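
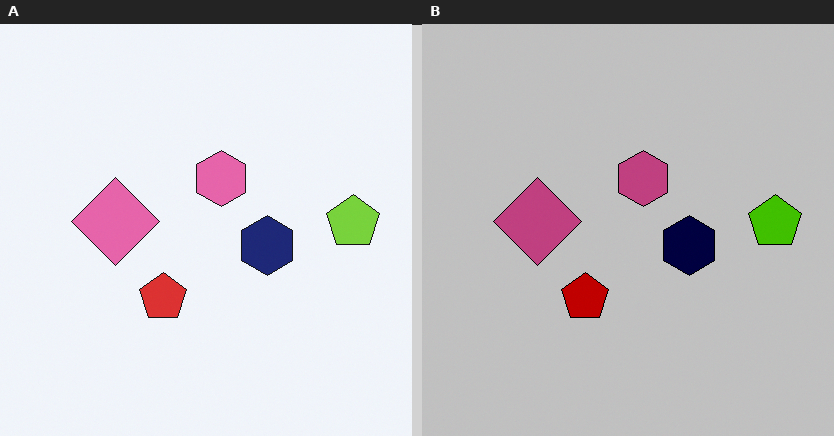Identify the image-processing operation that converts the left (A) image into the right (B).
It was aggressively posterized.

Each flat color has snapped to a coarser quantized level — most visibly, the near-white background has dropped to a flat grey.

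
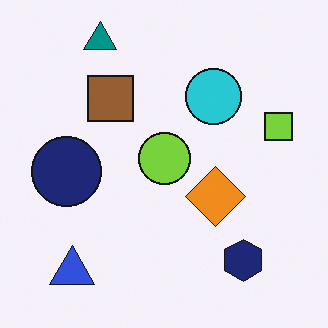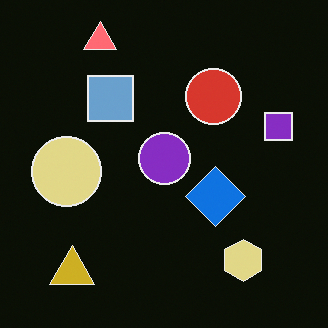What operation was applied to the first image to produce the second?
Color-inverted (negative).

The light background has become dark and every shape's color is its complement — a photographic negative.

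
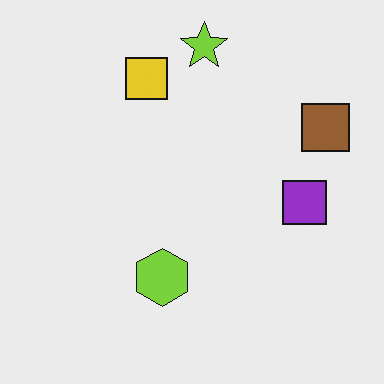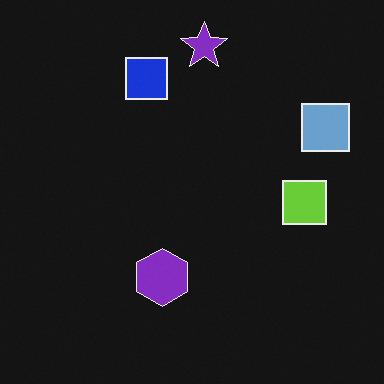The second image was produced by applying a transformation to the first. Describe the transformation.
The image was color-inverted (negative).

The light background has become dark and every shape's color is its complement — a photographic negative.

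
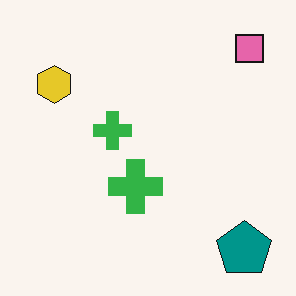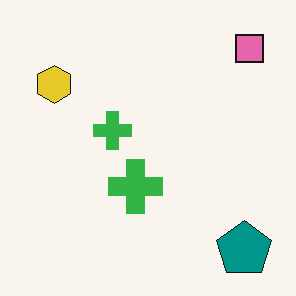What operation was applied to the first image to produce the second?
The image was JPEG-compressed with visible artifacts.

Blocky 8×8 compression artifacts appear around shape edges and the flat background shows ringing — characteristic JPEG degradation.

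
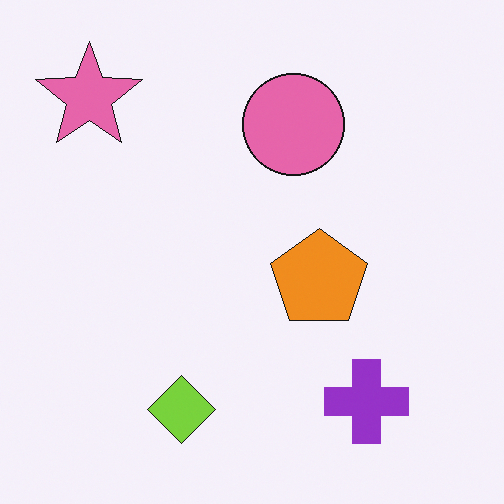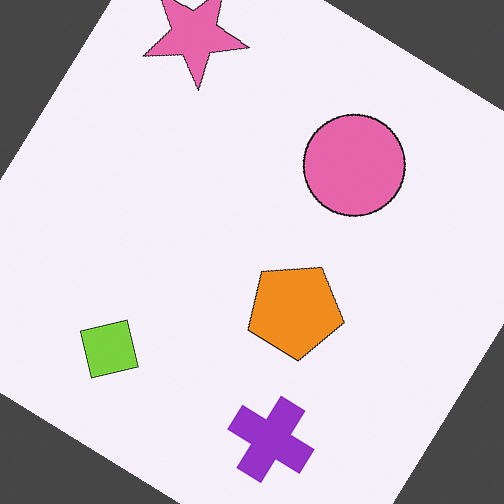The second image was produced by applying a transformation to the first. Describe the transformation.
Rotated clockwise by a large amount — several tens of degrees.

Every shape is tilted by the same angle and the image corners show triangular fill wedges — a whole-image rotation by a non-right angle.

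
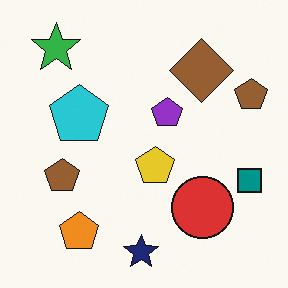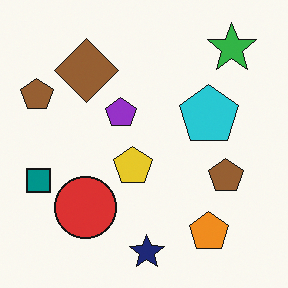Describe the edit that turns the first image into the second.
Flipped horizontally (left ↔ right).

The teal square is in the right of the first image and the left of the second — shapes on opposite sides of the vertical midline have swapped in a mirror flip.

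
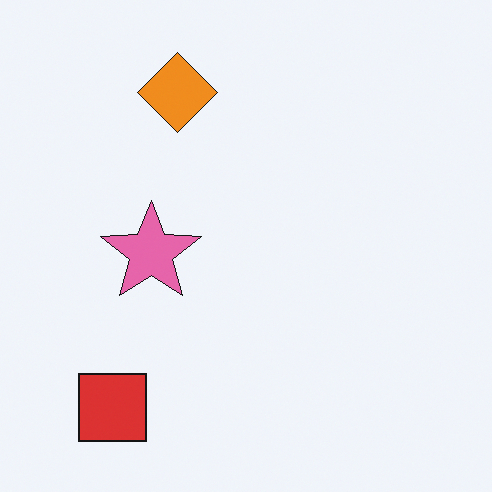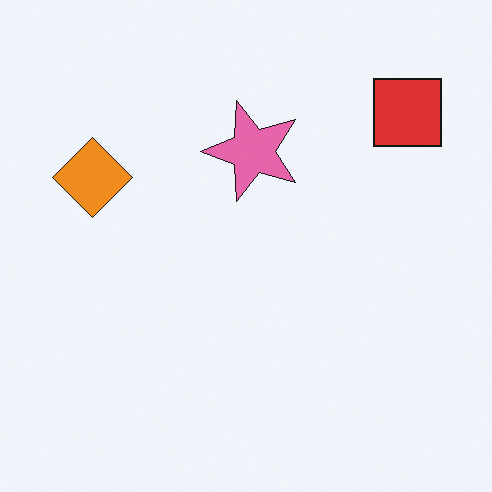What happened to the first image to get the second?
The transformation is: transposed (reflected across the top-left ↔ bottom-right diagonal).

Shapes have swapped their row and column positions — what was in the top-right is now in the bottom-left — a diagonal reflection.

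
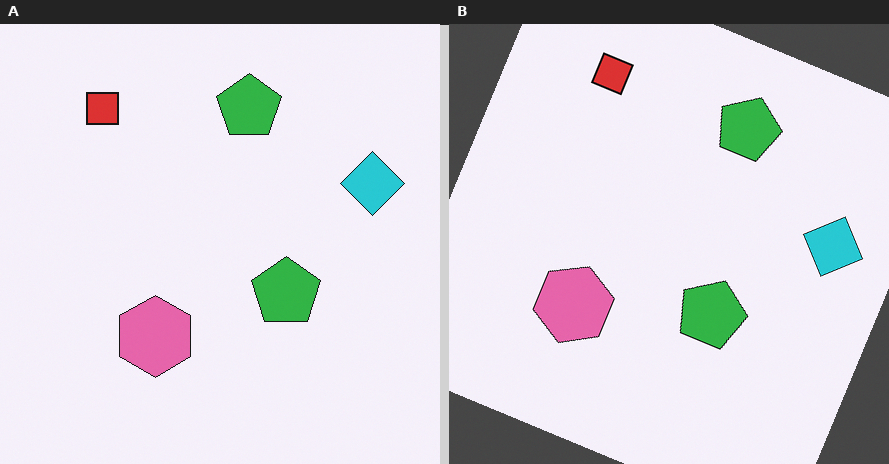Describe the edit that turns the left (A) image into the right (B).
The transformation is: rotated clockwise by a moderate amount.

Every shape is tilted by the same angle and the image corners show triangular fill wedges — a whole-image rotation by a non-right angle.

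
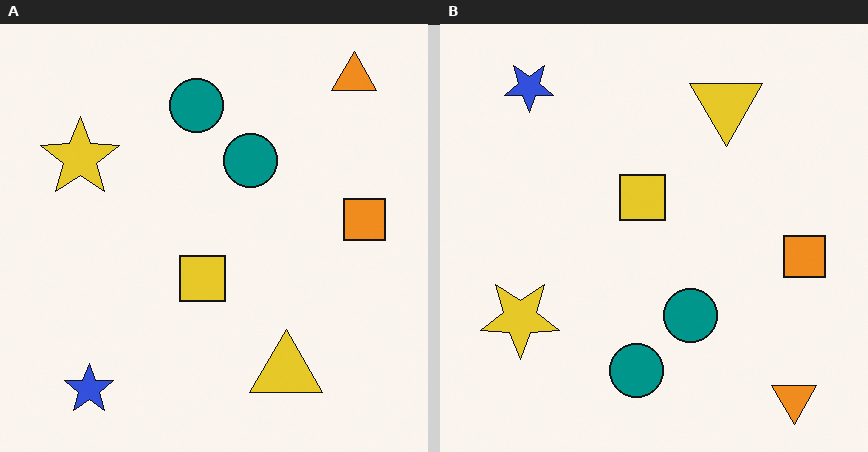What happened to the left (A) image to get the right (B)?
Flipped vertically (top ↔ bottom).

The orange triangle is in the top-right of the left (A) image and the bottom-right of the right (B) — shapes on opposite sides of the horizontal midline have swapped in a mirror flip.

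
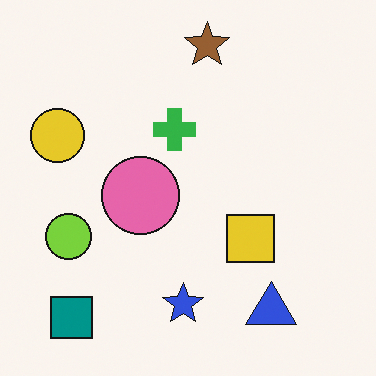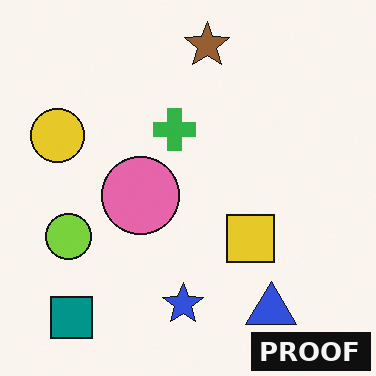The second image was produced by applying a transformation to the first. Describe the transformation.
The second image is the first watermarked with the text "PROOF" in the lower-right corner.

A dark label reading "PROOF" appears in the lower-right corner.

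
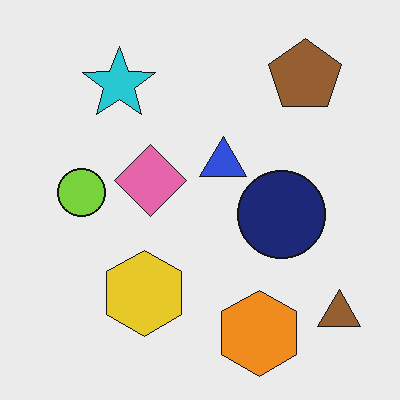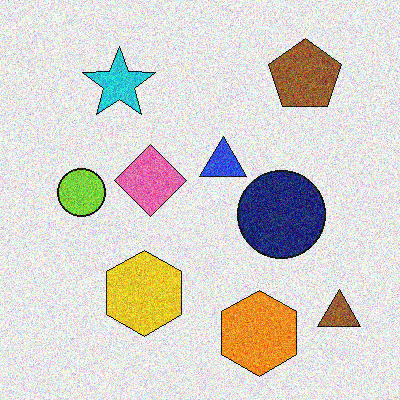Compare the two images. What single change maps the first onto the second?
The transformation is: degraded with moderate additive noise.

Random speckle covers the whole image, including the flat background.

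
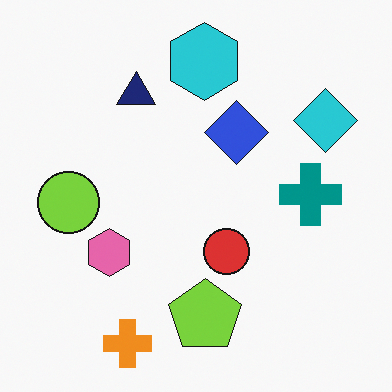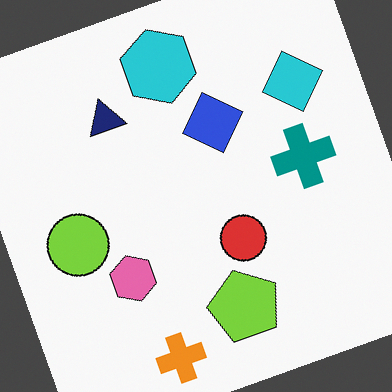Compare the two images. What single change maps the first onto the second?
Rotated counter-clockwise by a clearly visible amount.

Every shape is tilted by the same angle and the image corners show triangular fill wedges — a whole-image rotation by a non-right angle.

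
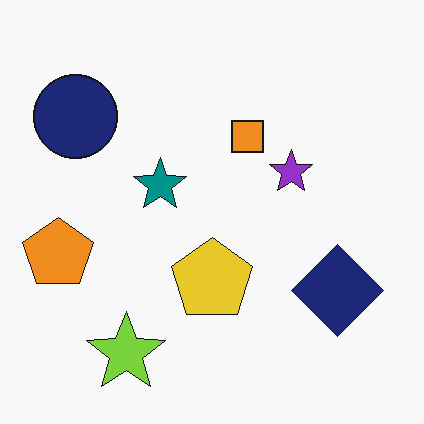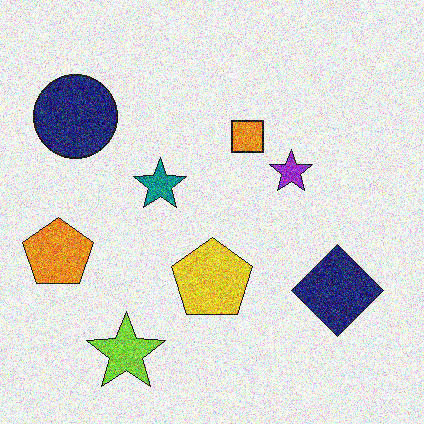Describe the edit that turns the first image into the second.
This is the original image degraded with a thick layer of grain.

Random speckle covers the whole image, including the flat background.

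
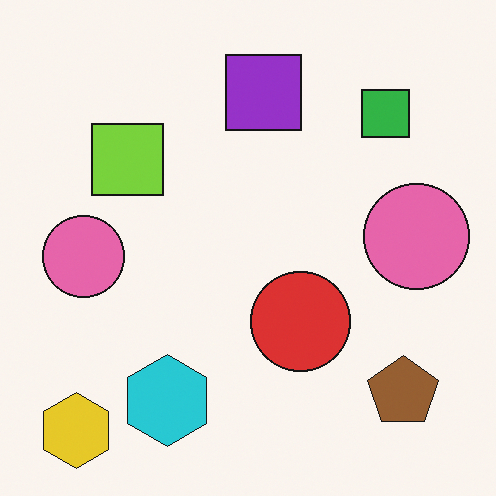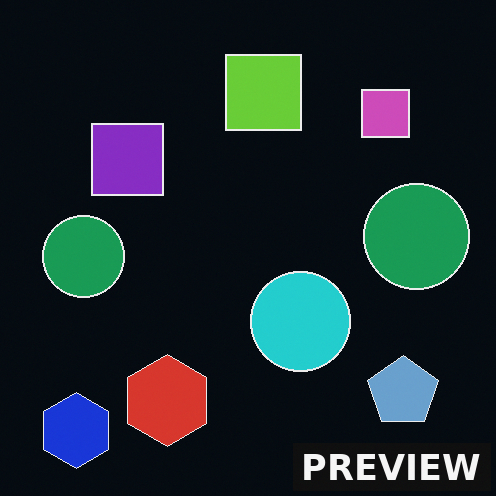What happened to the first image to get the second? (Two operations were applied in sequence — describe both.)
The second image is the first color-inverted (negative), then watermarked with the text "PREVIEW" in the lower-right corner.

The light background has become dark and every shape's color is its complement — a photographic negative. A dark label reading "PREVIEW" appears in the lower-right corner.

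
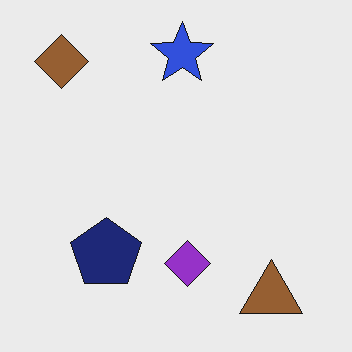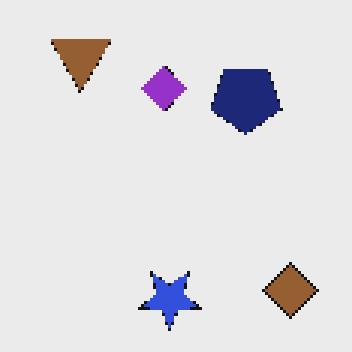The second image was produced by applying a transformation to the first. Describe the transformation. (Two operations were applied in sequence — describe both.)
The transformation is: lightly pixelated (a mild mosaic effect), then rotated 180°.

Shapes are reduced to large square blocks; fine edges and outlines are lost — a downscale-then-upscale (mosaic) effect. The brown diamond sits in the top-left of the first image and the bottom-right of the second — consistent with a whole-image 180° rotation.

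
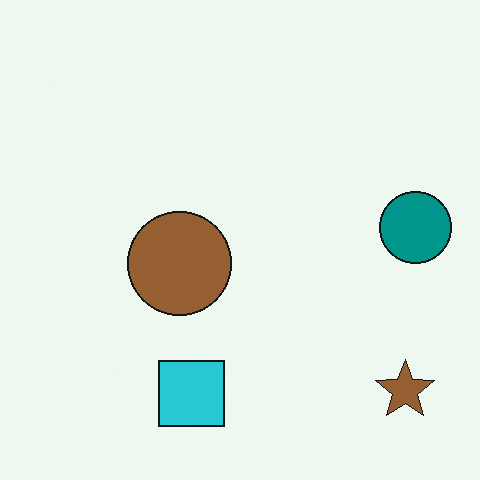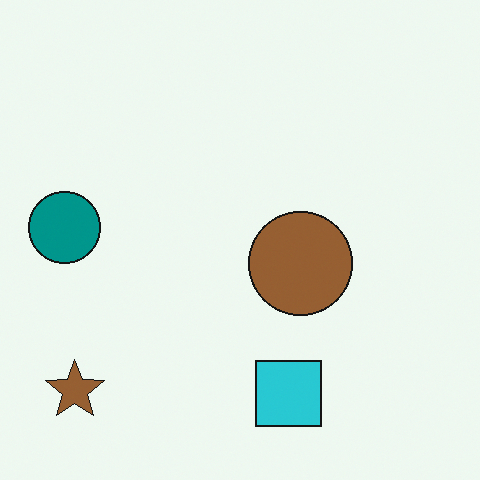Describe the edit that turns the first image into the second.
Flipped horizontally (left ↔ right).

The teal circle is in the right of the first image and the left of the second — shapes on opposite sides of the vertical midline have swapped in a mirror flip.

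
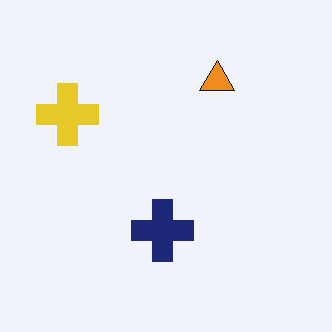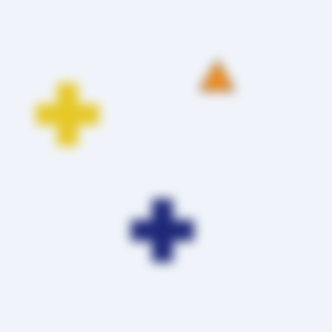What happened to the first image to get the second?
The image was heavily blurred.

Shape edges and outlines are uniformly softened across the whole image.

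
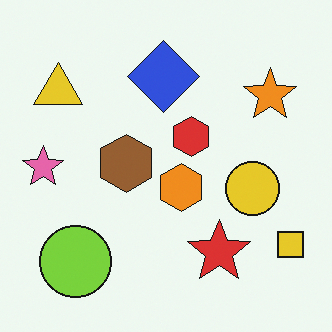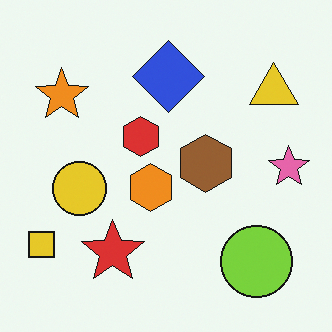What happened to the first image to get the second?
The second image is the first flipped horizontally (left ↔ right).

The yellow square is in the bottom-right of the first image and the bottom-left of the second — shapes on opposite sides of the vertical midline have swapped in a mirror flip.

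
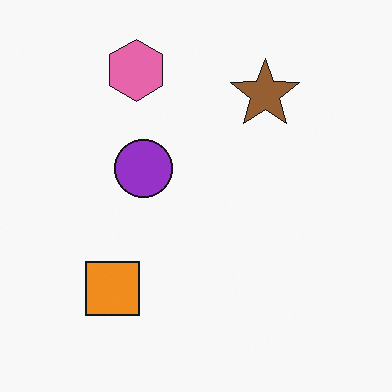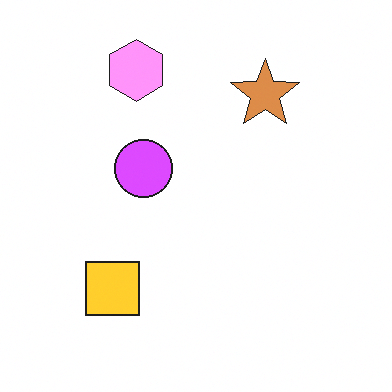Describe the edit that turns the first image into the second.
Substantially brightened.

Every pixel — background and shapes alike — is uniformly brightened.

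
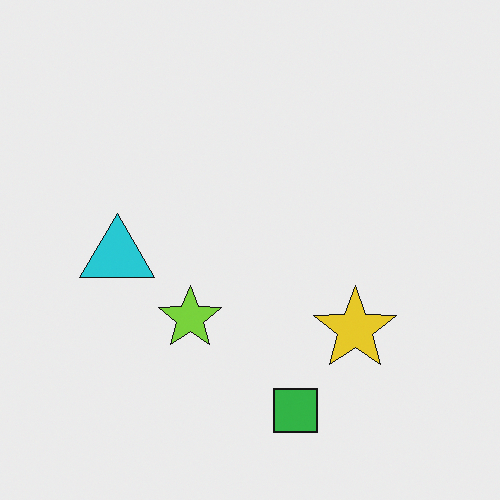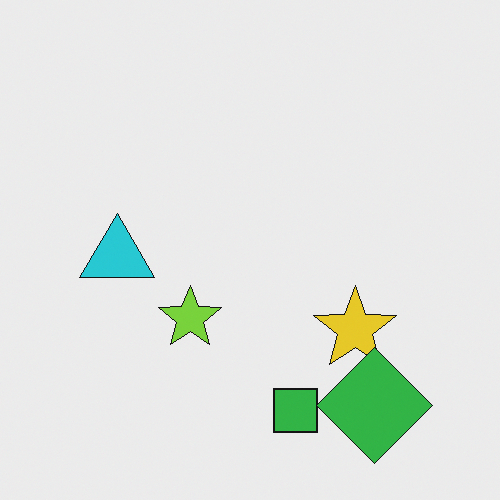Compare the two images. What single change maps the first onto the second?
The second image is the first overlaid with an additional green diamond.

A green diamond appears in the second image that is absent from the first.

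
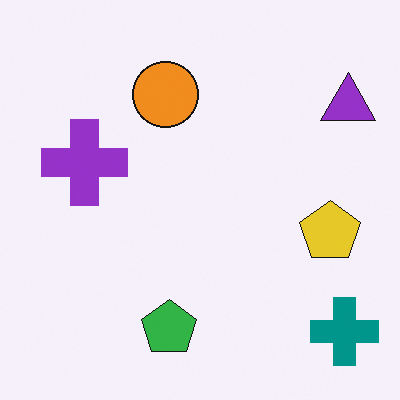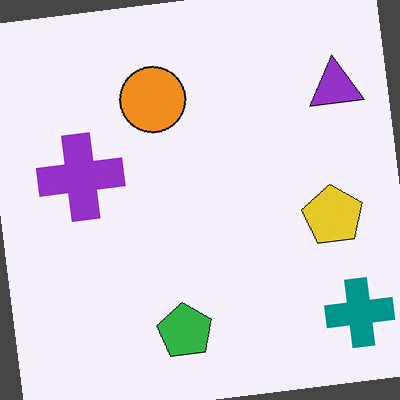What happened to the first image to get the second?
It was rotated counter-clockwise by a few degrees.

Every shape is tilted by the same angle and the image corners show triangular fill wedges — a whole-image rotation by a non-right angle.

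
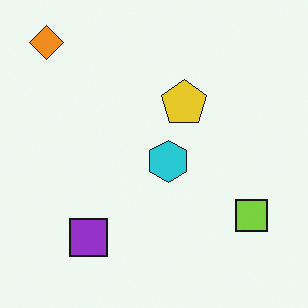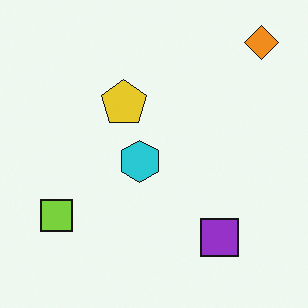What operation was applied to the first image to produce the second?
It was flipped horizontally (left ↔ right).

The orange diamond is in the top-left of the first image and the top-right of the second — shapes on opposite sides of the vertical midline have swapped in a mirror flip.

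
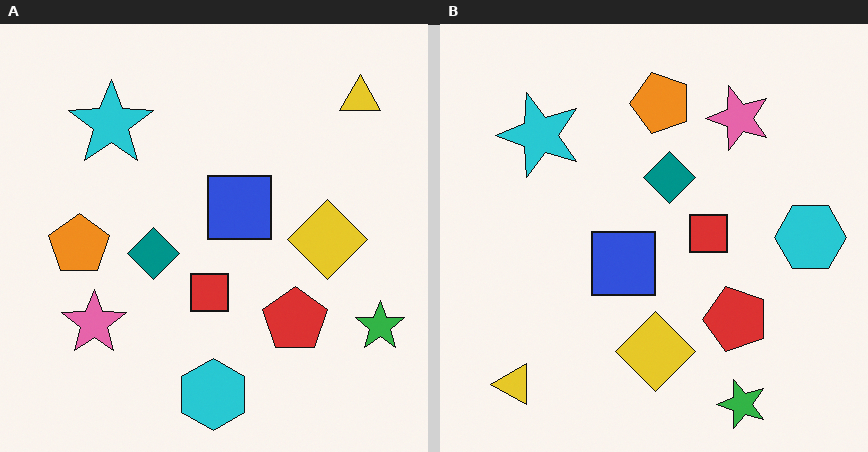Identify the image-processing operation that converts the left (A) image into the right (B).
It was transposed (reflected across the top-left ↔ bottom-right diagonal).

Shapes have swapped their row and column positions — what was in the top-right is now in the bottom-left — a diagonal reflection.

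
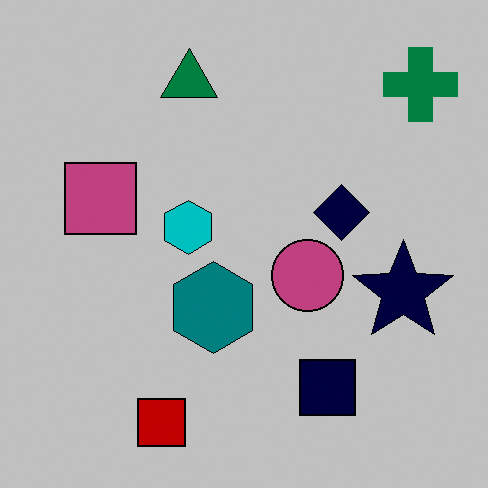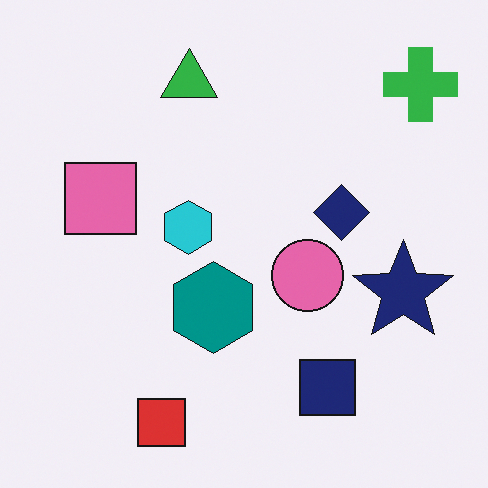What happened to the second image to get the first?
It was aggressively posterized.

Each flat color has snapped to a coarser quantized level — most visibly, the near-white background has dropped to a flat grey.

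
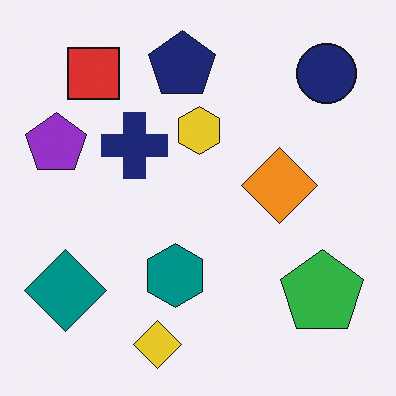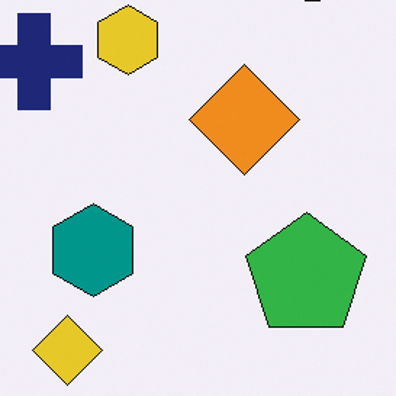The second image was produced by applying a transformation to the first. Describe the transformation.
Cropped slightly and scaled back up.

The visible shapes are larger and the field of view is narrower; shapes near the original edges may be partly or wholly outside the frame — a crop-and-rescale.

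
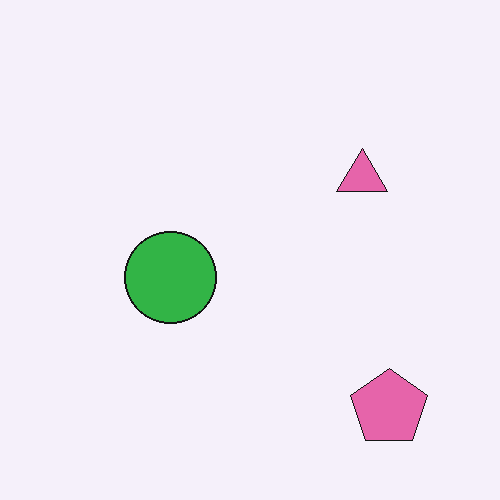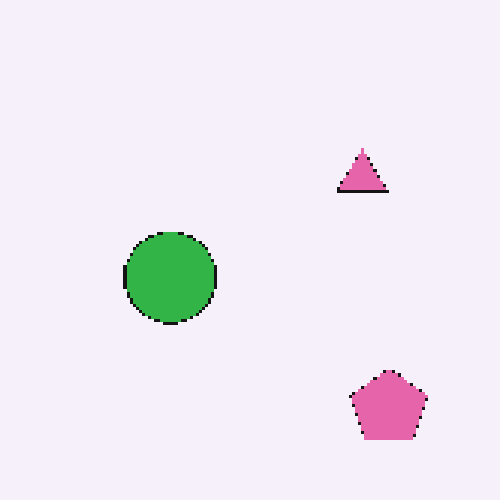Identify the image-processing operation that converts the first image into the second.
It was mildly pixelated.

Shapes are reduced to large square blocks; fine edges and outlines are lost — a downscale-then-upscale (mosaic) effect.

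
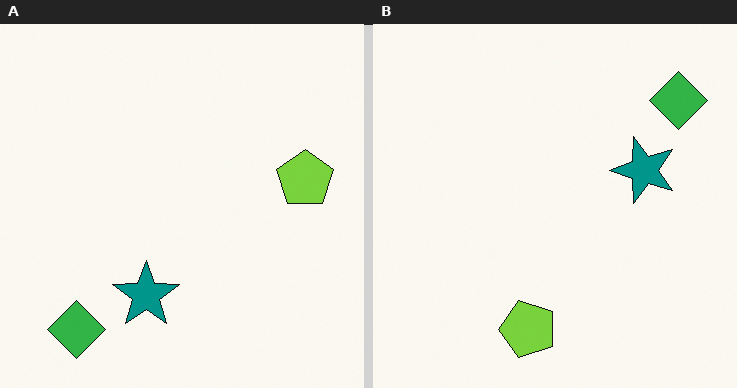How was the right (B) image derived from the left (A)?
Transposed (reflected across the top-left ↔ bottom-right diagonal).

Shapes have swapped their row and column positions — what was in the top-right is now in the bottom-left — a diagonal reflection.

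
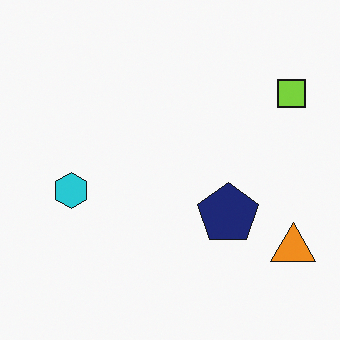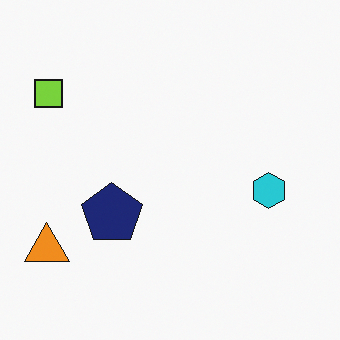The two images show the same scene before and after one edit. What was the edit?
Flipped horizontally (left ↔ right).

The orange triangle is in the bottom-right of the first image and the bottom-left of the second — shapes on opposite sides of the vertical midline have swapped in a mirror flip.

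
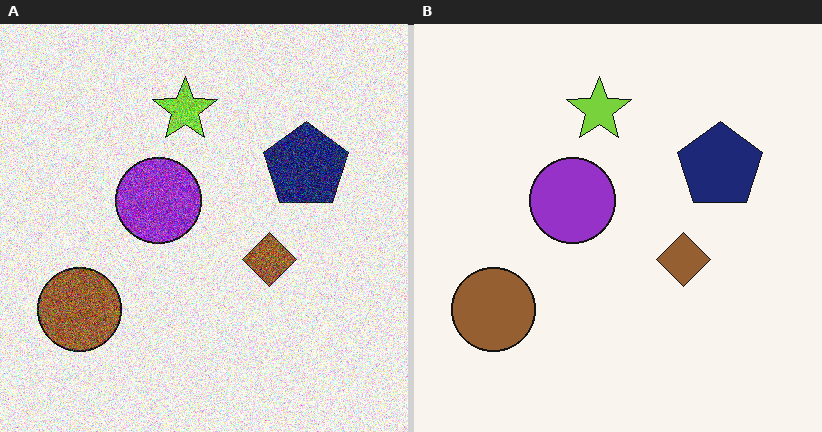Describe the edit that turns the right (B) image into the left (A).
The left (A) image is the right (B) degraded with a thick layer of grain.

Random speckle covers the whole image, including the flat background.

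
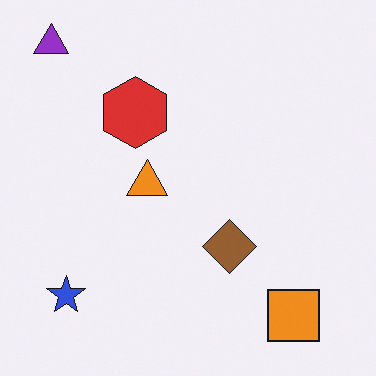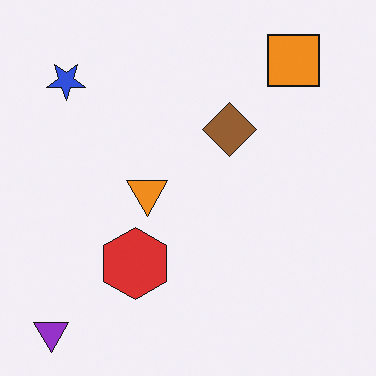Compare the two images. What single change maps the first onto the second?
The transformation is: flipped vertically (top ↔ bottom).

The purple triangle is in the top-left of the first image and the bottom-left of the second — shapes on opposite sides of the horizontal midline have swapped in a mirror flip.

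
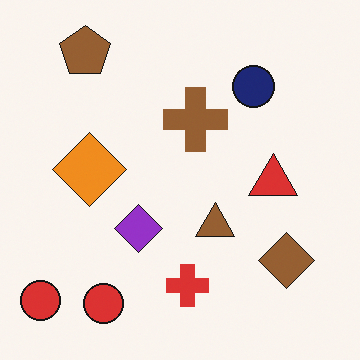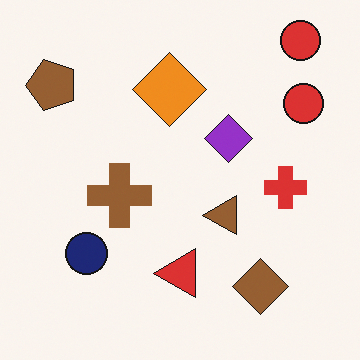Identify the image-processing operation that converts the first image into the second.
It was transposed (reflected across the top-left ↔ bottom-right diagonal).

Shapes have swapped their row and column positions — what was in the top-right is now in the bottom-left — a diagonal reflection.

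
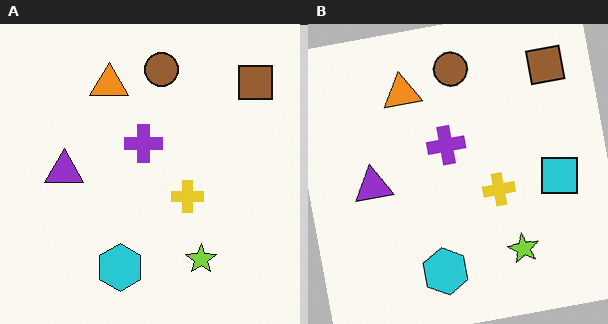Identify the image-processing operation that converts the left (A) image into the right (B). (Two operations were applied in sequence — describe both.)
The image was rotated counter-clockwise by a slight angle, then overlaid with an additional cyan square.

Every shape is tilted by the same angle and the image corners show triangular fill wedges — a whole-image rotation by a non-right angle. A cyan square appears in the right (B) image that is absent from the left (A).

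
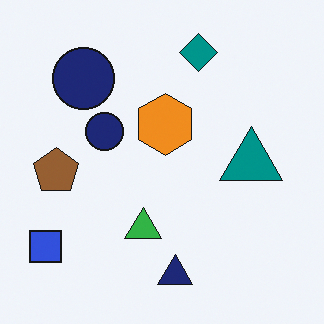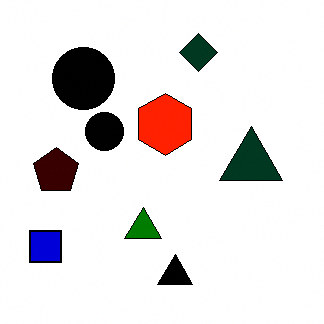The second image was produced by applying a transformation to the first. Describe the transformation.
This is the original image given much higher contrast.

Tones are pushed away from mid-grey across the whole image — a global contrast change.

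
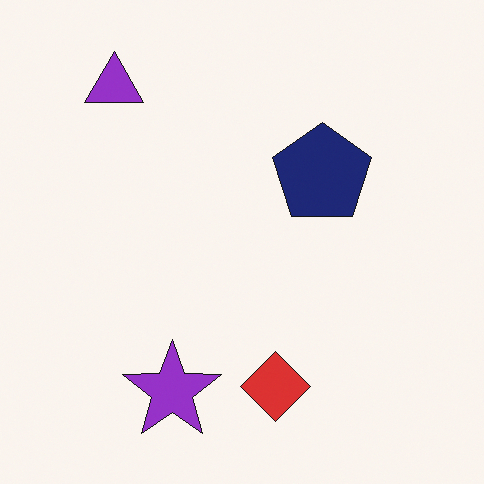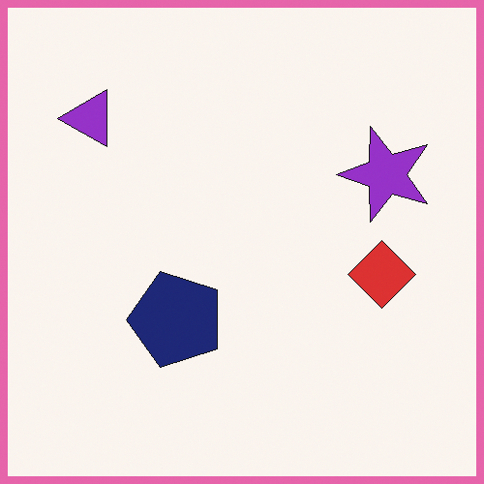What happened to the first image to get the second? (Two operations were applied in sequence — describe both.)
Transposed (reflected across the top-left ↔ bottom-right diagonal), then framed with a pink border.

Shapes have swapped their row and column positions — what was in the top-right is now in the bottom-left — a diagonal reflection. A solid pink frame runs around the edge of the second image, with the content slightly shrunk inside it.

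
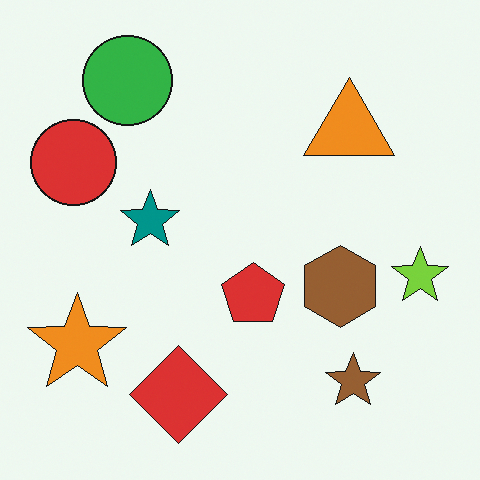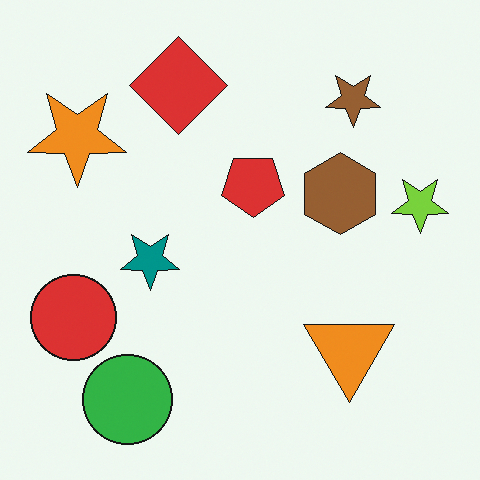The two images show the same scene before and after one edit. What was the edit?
Flipped vertically (top ↔ bottom).

The green circle is in the top-left of the first image and the bottom-left of the second — shapes on opposite sides of the horizontal midline have swapped in a mirror flip.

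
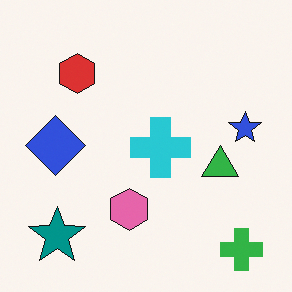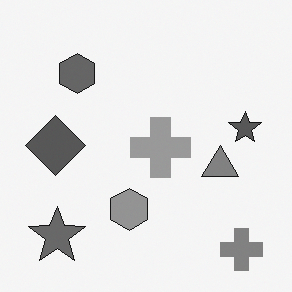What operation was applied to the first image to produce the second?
It was converted to grayscale.

All color is removed — every shape is now a shade of grey.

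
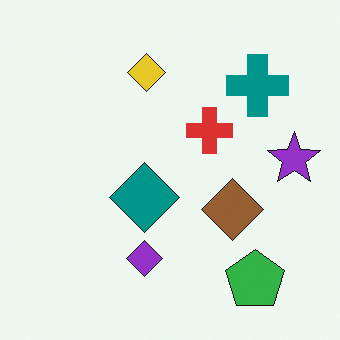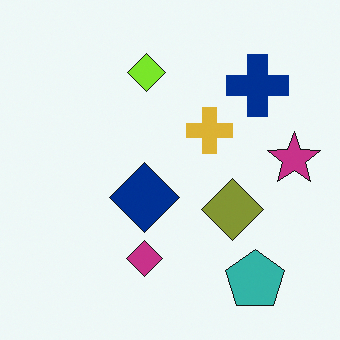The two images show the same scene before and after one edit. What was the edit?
Hue-shifted slightly.

Every shape's color has rotated by the same amount around the hue wheel — a uniform hue shift.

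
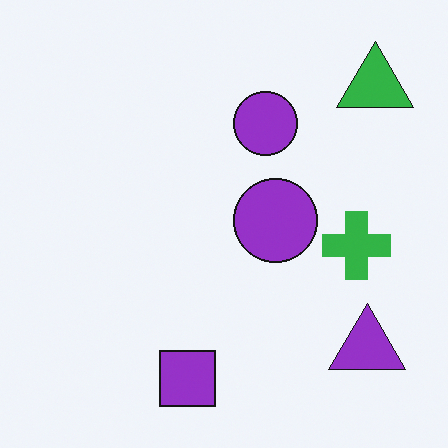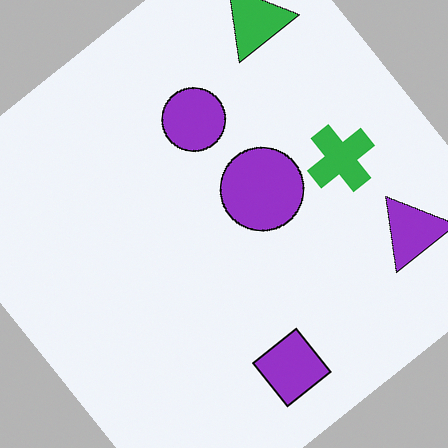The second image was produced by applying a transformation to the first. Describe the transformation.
The image was rotated counter-clockwise by a large amount — several tens of degrees.

Every shape is tilted by the same angle and the image corners show triangular fill wedges — a whole-image rotation by a non-right angle.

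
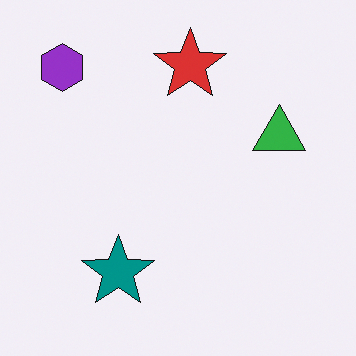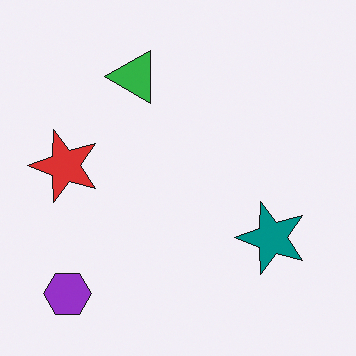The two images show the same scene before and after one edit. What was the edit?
Rotated 90° counter-clockwise.

The purple hexagon sits in the top-left of the first image and the bottom-left of the second — consistent with a whole-image 90° counter-clockwise rotation.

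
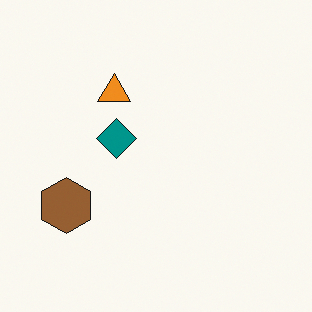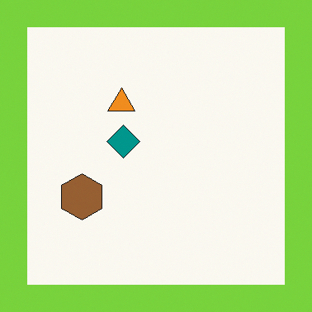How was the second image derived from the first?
Framed with a lime border.

A solid lime frame runs around the edge of the second image, with the content slightly shrunk inside it.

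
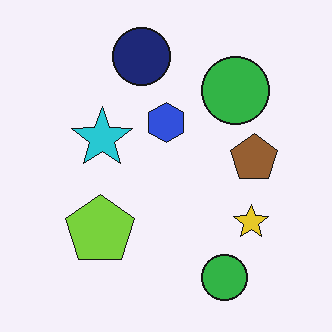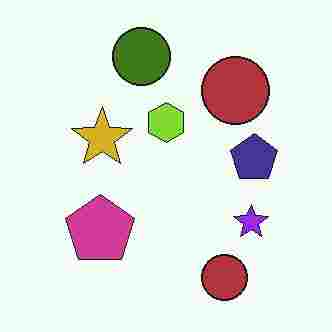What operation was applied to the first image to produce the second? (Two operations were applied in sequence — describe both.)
The second image is the first hue-shifted through roughly half the color wheel, then degraded with heavy JPEG compression.

Every shape's color has rotated by the same amount around the hue wheel — a uniform hue shift. Blocky 8×8 compression artifacts appear around shape edges and the flat background shows ringing — characteristic JPEG degradation.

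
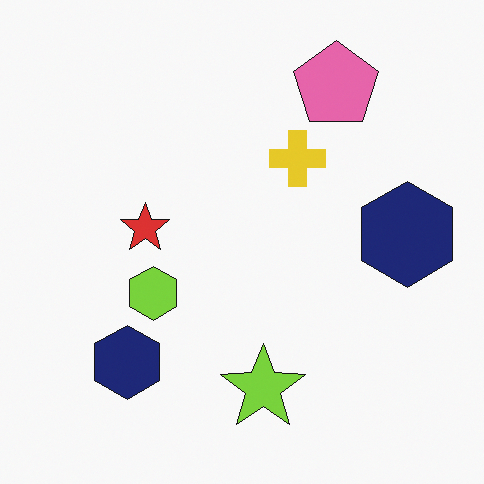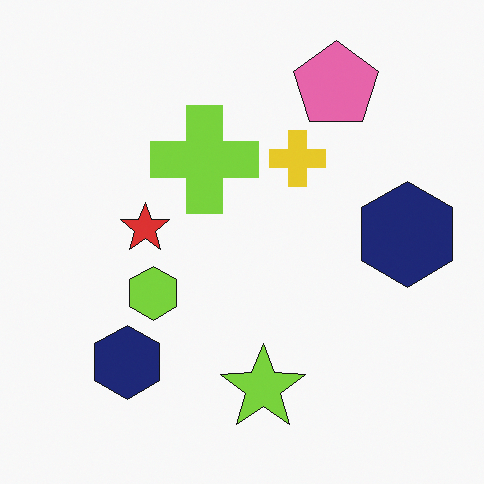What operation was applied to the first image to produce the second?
Overlaid with an additional lime cross.

A lime cross appears in the second image that is absent from the first.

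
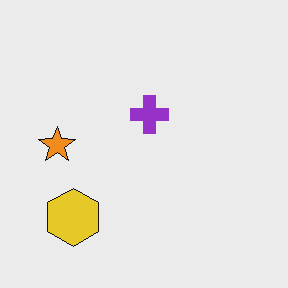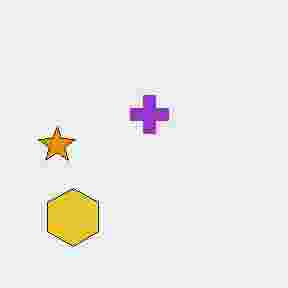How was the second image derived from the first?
It was degraded with heavy JPEG compression.

Blocky 8×8 compression artifacts appear around shape edges and the flat background shows ringing — characteristic JPEG degradation.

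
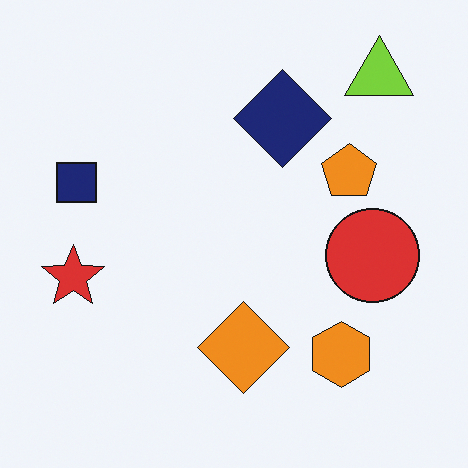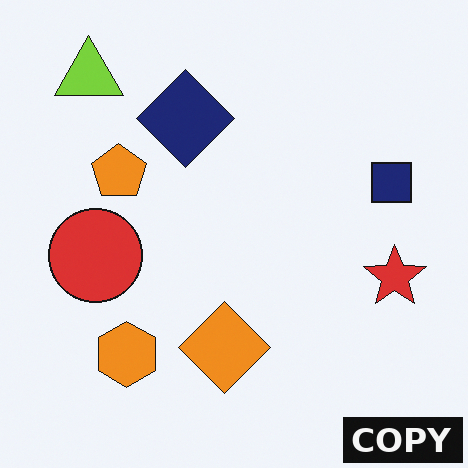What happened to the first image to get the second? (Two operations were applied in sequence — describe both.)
Flipped horizontally (left ↔ right), then watermarked with the text "COPY" in the lower-right corner.

The red star is in the left of the first image and the right of the second — shapes on opposite sides of the vertical midline have swapped in a mirror flip. A dark label reading "COPY" appears in the lower-right corner.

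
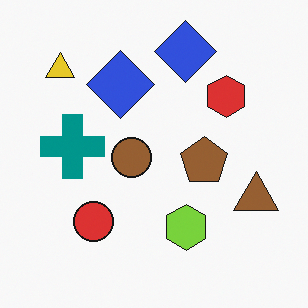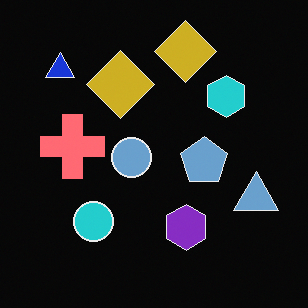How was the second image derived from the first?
It was color-inverted (negative).

The light background has become dark and every shape's color is its complement — a photographic negative.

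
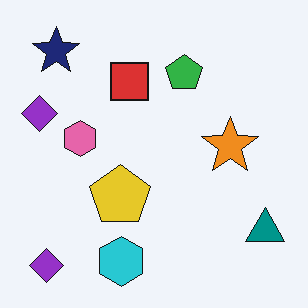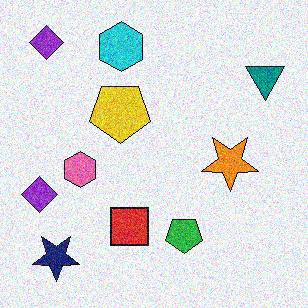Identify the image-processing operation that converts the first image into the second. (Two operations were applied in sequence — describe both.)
The image was flipped vertically (top ↔ bottom), then degraded with moderate additive noise.

The cyan hexagon is in the bottom of the first image and the top of the second — shapes on opposite sides of the horizontal midline have swapped in a mirror flip. Random speckle covers the whole image, including the flat background.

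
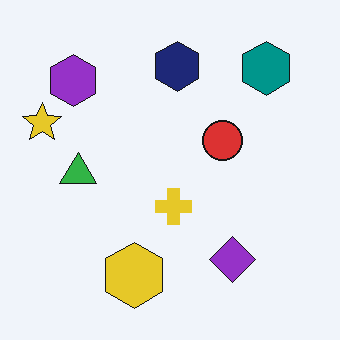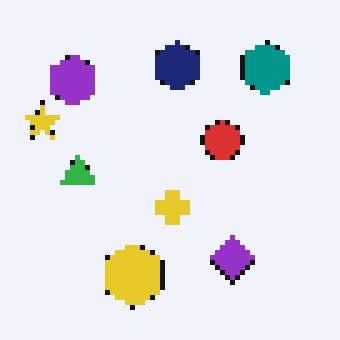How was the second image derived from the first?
This is the original image lightly pixelated (a mild mosaic effect).

Shapes are reduced to large square blocks; fine edges and outlines are lost — a downscale-then-upscale (mosaic) effect.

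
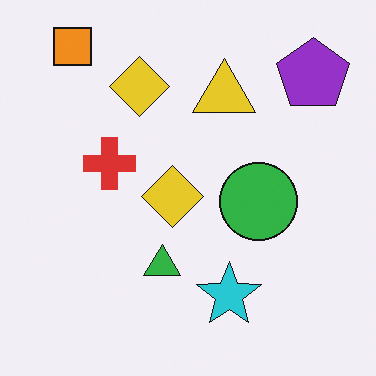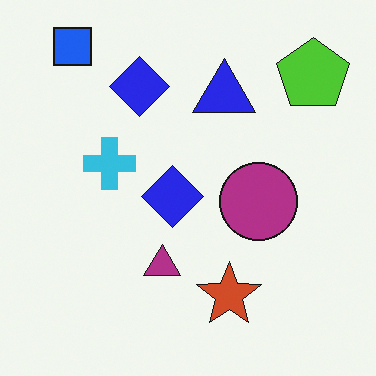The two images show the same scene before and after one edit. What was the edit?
Hue-shifted by a large amount.

Every shape's color has rotated by the same amount around the hue wheel — a uniform hue shift.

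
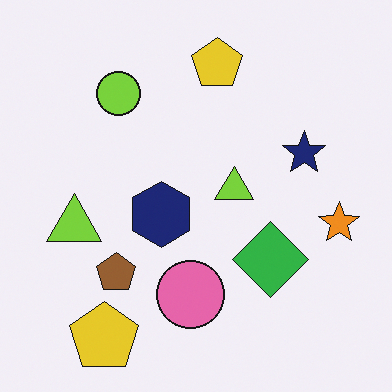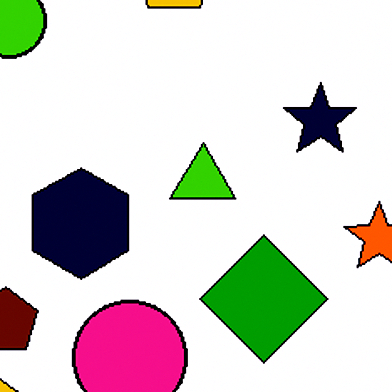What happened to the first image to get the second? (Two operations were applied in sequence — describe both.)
The image was cropped to a noticeably smaller region and rescaled, then boosted in contrast.

The visible shapes are larger and the field of view is narrower; shapes near the original edges may be partly or wholly outside the frame — a crop-and-rescale. Tones are pushed away from mid-grey across the whole image — a global contrast change.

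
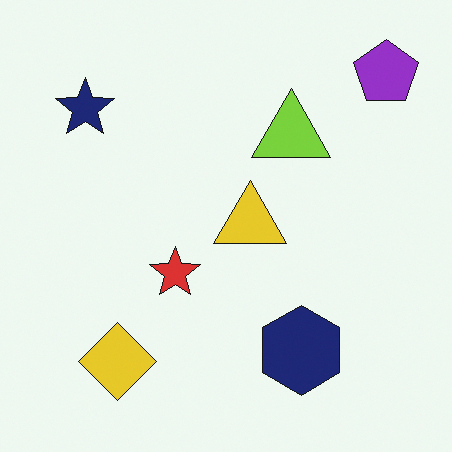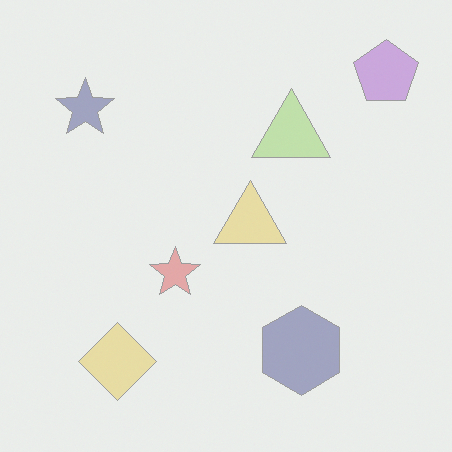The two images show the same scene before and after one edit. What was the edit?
This is the original image given much lower contrast.

Tones are pushed toward mid-grey across the whole image — a global contrast change.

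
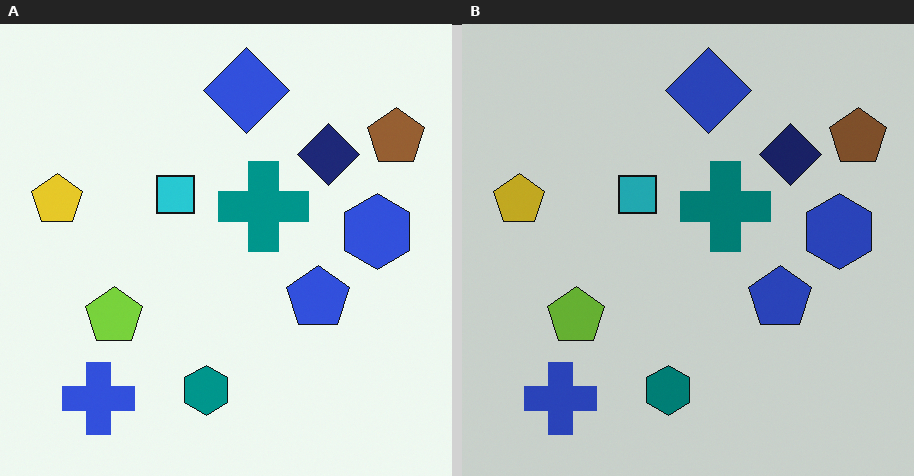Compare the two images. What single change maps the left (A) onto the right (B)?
The right (B) image is the left (A) slightly darkened.

Every pixel — background and shapes alike — is uniformly darkened.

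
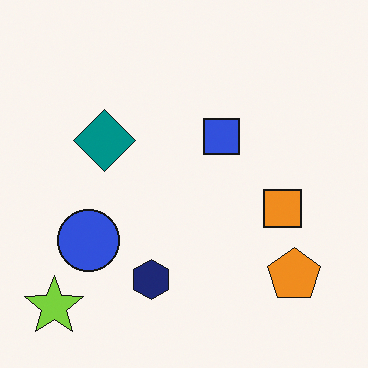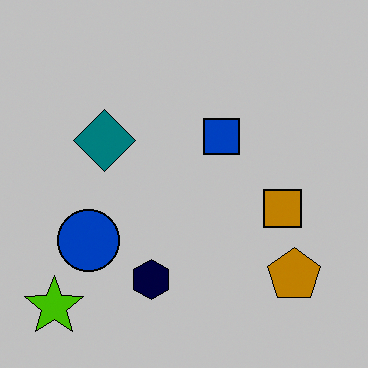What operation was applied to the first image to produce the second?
The image was heavily posterized to just a handful of flat colors.

Each flat color has snapped to a coarser quantized level — most visibly, the near-white background has dropped to a flat grey.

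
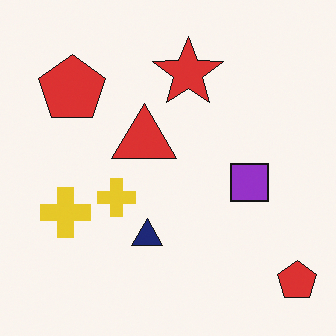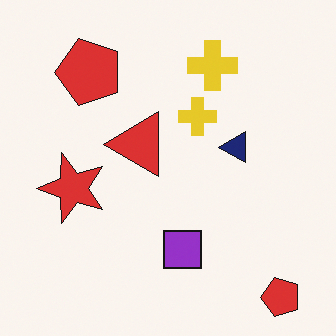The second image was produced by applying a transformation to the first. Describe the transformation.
This is the original image transposed (reflected across the top-left ↔ bottom-right diagonal).

Shapes have swapped their row and column positions — what was in the top-right is now in the bottom-left — a diagonal reflection.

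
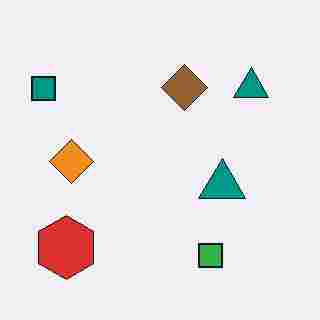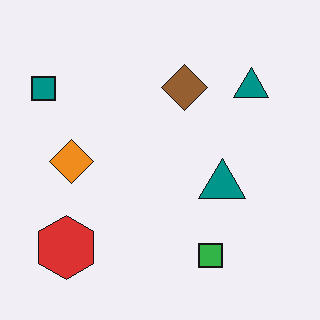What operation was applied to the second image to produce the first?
This is the original image heavily JPEG-compressed with obvious blocking artifacts.

Blocky 8×8 compression artifacts appear around shape edges and the flat background shows ringing — characteristic JPEG degradation.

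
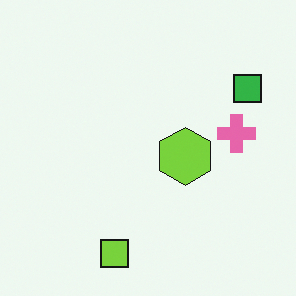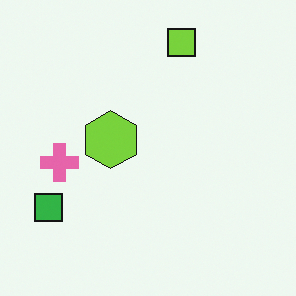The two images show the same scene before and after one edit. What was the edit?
The image was rotated 180°.

The green square sits in the top-right of the first image and the bottom-left of the second — consistent with a whole-image 180° rotation.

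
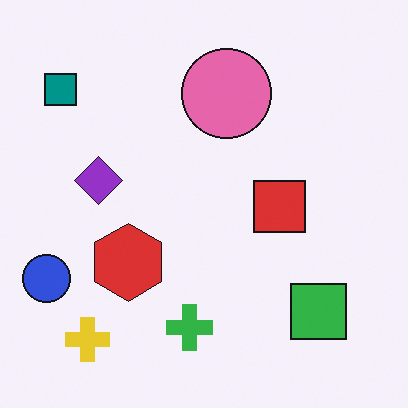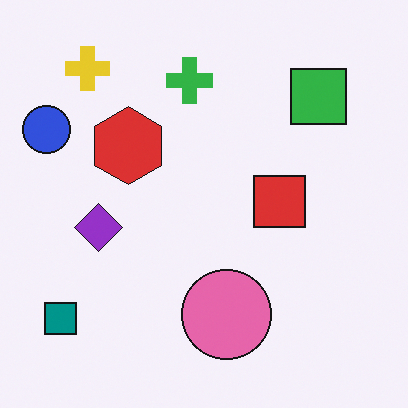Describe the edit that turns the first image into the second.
Flipped vertically (top ↔ bottom).

The yellow cross is in the bottom-left of the first image and the top-left of the second — shapes on opposite sides of the horizontal midline have swapped in a mirror flip.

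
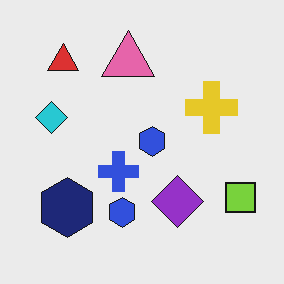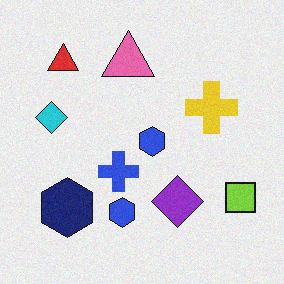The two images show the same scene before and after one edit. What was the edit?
Degraded with subtle gaussian noise.

Random speckle covers the whole image, including the flat background.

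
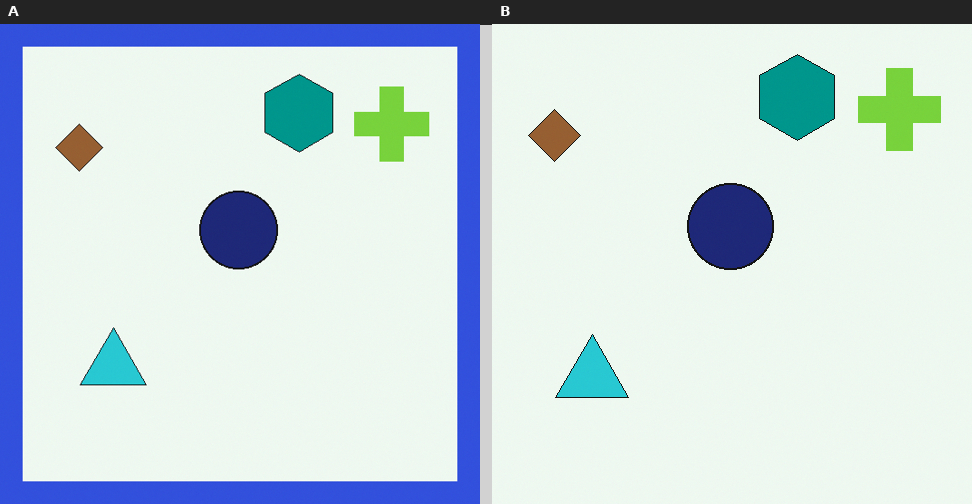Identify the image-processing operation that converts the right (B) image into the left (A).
The image was framed with a blue border.

A solid blue frame runs around the edge of the left (A) image, with the content slightly shrunk inside it.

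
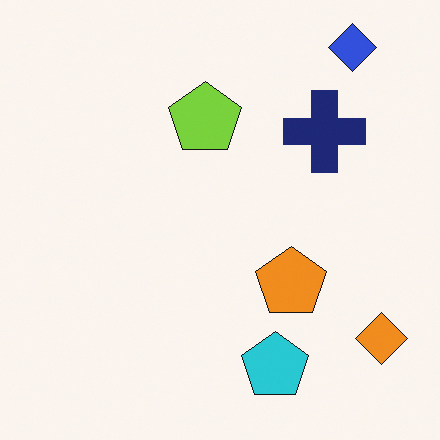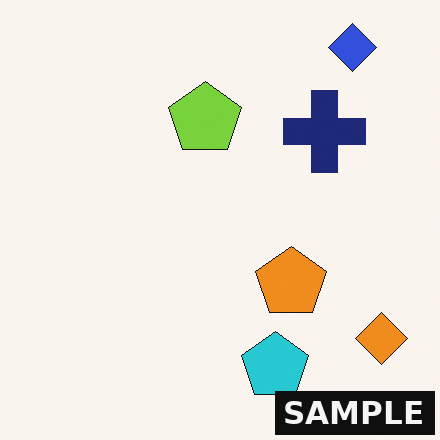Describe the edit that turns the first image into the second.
Watermarked with the text "SAMPLE" in the lower-right corner.

A dark label reading "SAMPLE" appears in the lower-right corner.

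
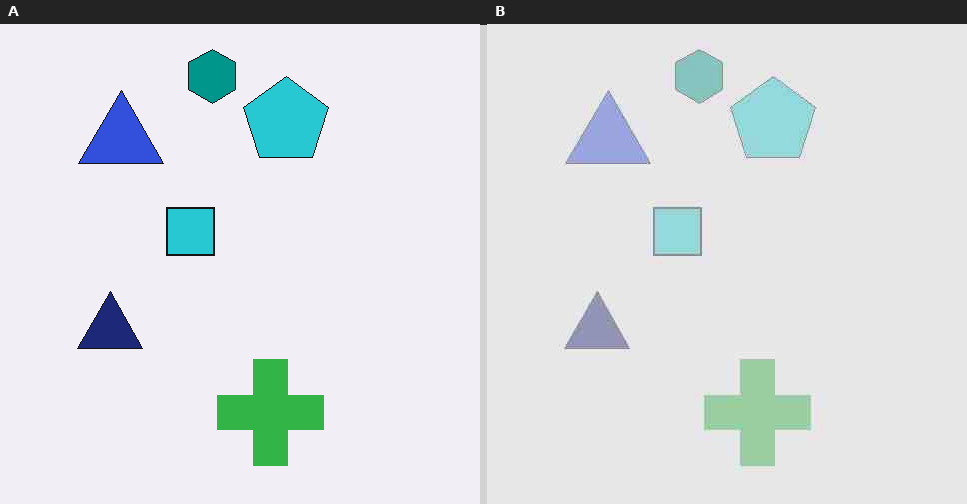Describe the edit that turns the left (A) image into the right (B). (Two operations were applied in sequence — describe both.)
Degraded with heavy JPEG compression, then given much lower contrast.

Blocky 8×8 compression artifacts appear around shape edges and the flat background shows ringing — characteristic JPEG degradation. Tones are pushed toward mid-grey across the whole image — a global contrast change.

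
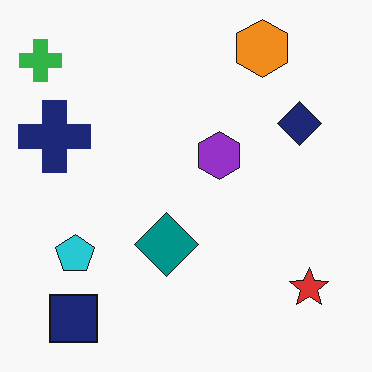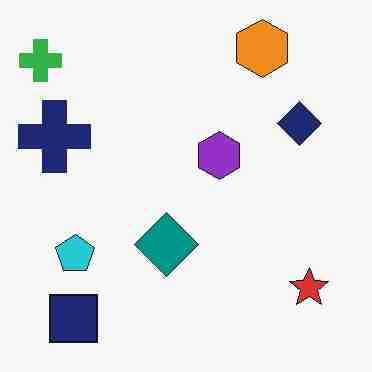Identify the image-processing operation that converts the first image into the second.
The second image is the first heavily JPEG-compressed with obvious blocking artifacts.

Blocky 8×8 compression artifacts appear around shape edges and the flat background shows ringing — characteristic JPEG degradation.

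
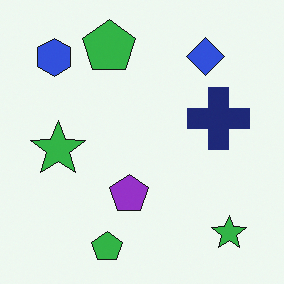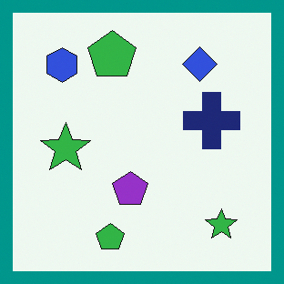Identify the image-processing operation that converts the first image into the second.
It was framed with a teal border.

A solid teal frame runs around the edge of the second image, with the content slightly shrunk inside it.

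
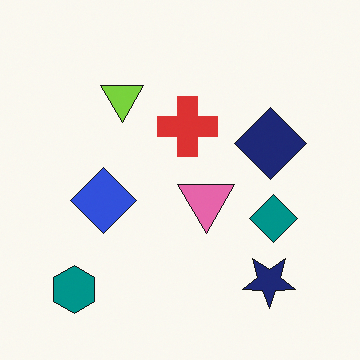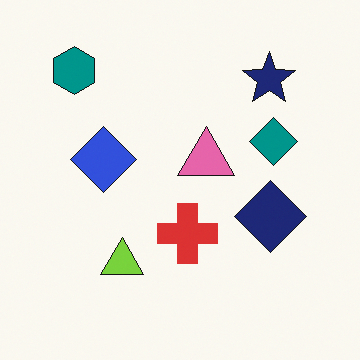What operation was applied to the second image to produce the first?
Flipped vertically (top ↔ bottom).

The teal hexagon is in the top-left of the second image and the bottom-left of the first — shapes on opposite sides of the horizontal midline have swapped in a mirror flip.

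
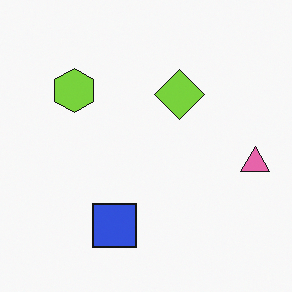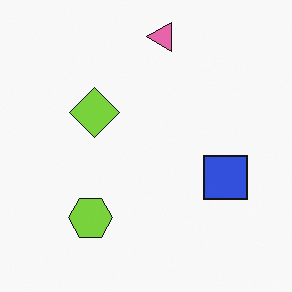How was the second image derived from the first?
The image was rotated 90° counter-clockwise.

The pink triangle sits in the right of the first image and the top of the second — consistent with a whole-image 90° counter-clockwise rotation.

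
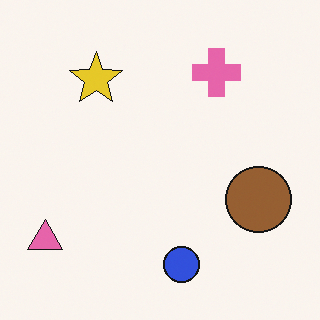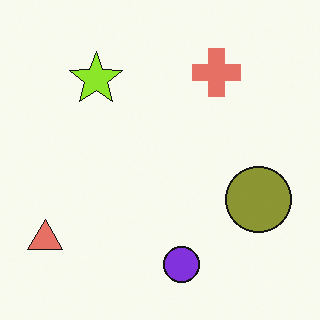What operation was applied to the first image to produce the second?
It was hue-shifted by a small amount.

Every shape's color has rotated by the same amount around the hue wheel — a uniform hue shift.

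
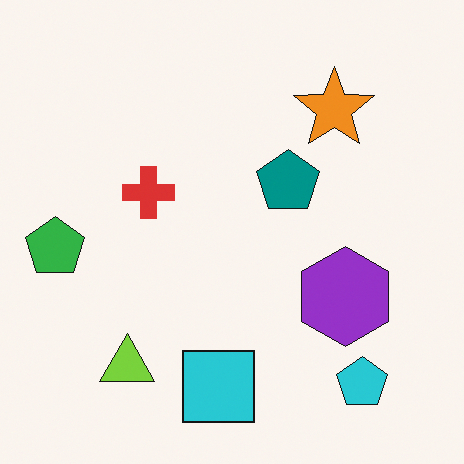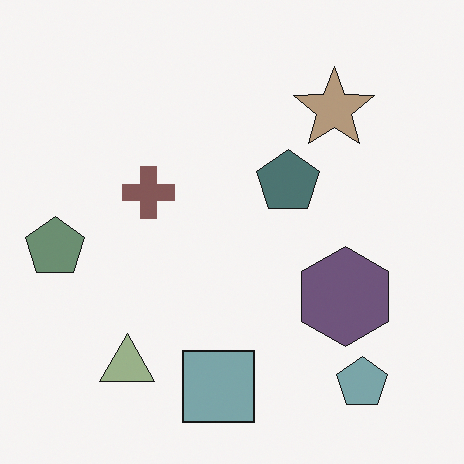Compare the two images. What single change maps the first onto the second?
It was heavily desaturated.

All colors are more muted and greyish — a global saturation change.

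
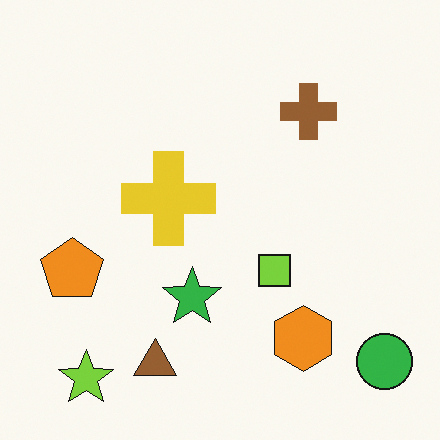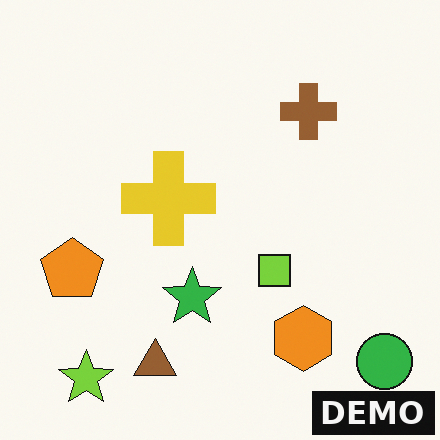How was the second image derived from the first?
Watermarked with the text "DEMO" in the lower-right corner.

A dark label reading "DEMO" appears in the lower-right corner.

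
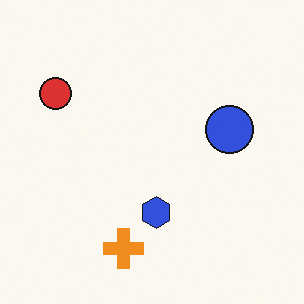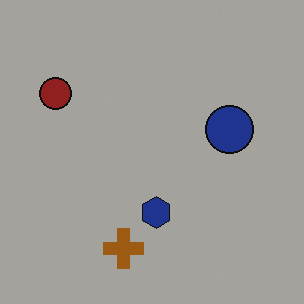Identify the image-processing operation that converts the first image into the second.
The image was substantially darkened.

Every pixel — background and shapes alike — is uniformly darkened.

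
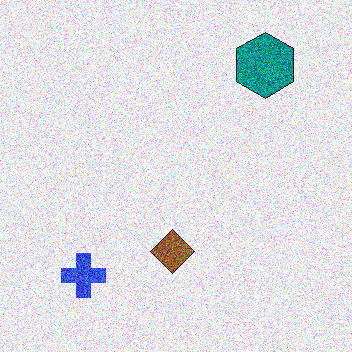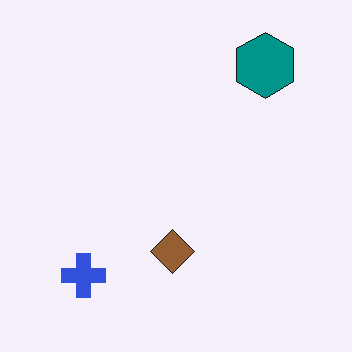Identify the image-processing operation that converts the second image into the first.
The transformation is: degraded with strong gaussian noise.

Random speckle covers the whole image, including the flat background.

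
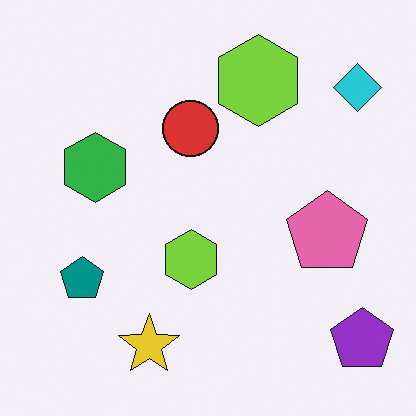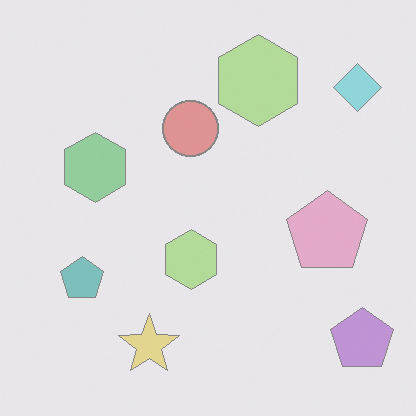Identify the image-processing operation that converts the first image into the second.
Given much lower contrast.

Tones are pushed toward mid-grey across the whole image — a global contrast change.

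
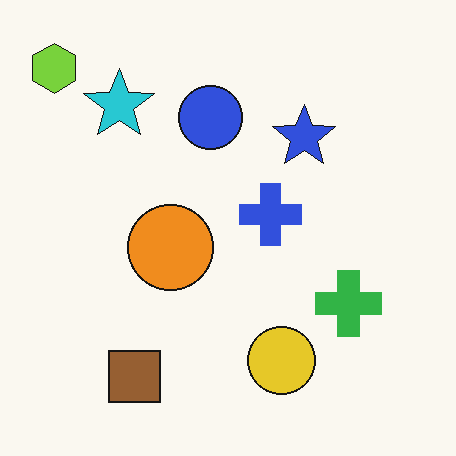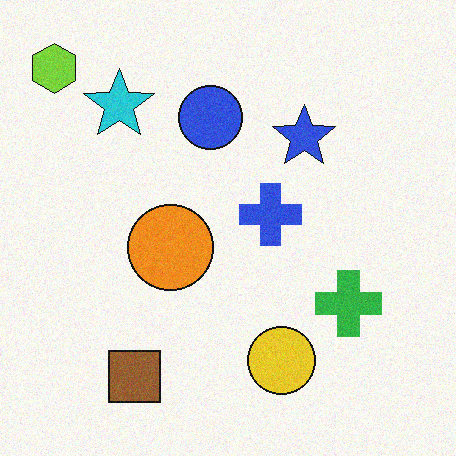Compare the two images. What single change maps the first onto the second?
It was degraded with a light layer of grain.

Random speckle covers the whole image, including the flat background.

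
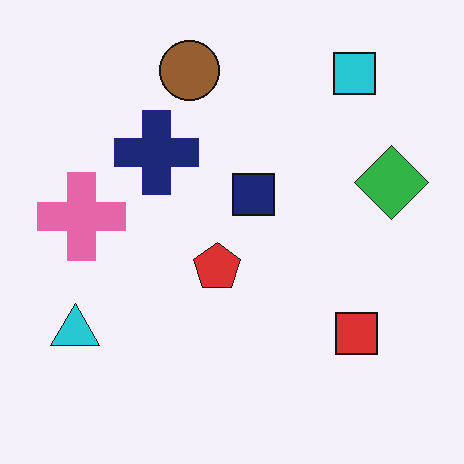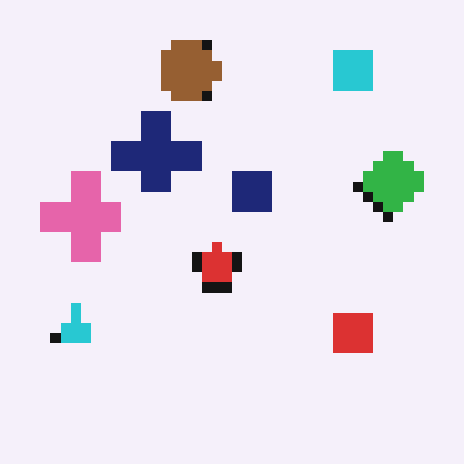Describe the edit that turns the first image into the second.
It was heavily pixelated into large blocks.

Shapes are reduced to large square blocks; fine edges and outlines are lost — a downscale-then-upscale (mosaic) effect.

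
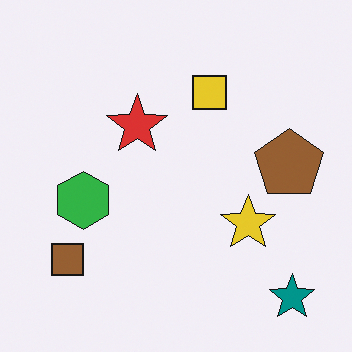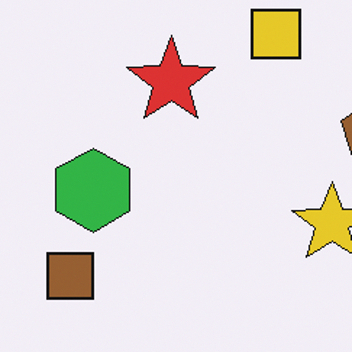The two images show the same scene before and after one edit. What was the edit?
Cropped to a modestly smaller region and rescaled.

The visible shapes are larger and the field of view is narrower; shapes near the original edges may be partly or wholly outside the frame — a crop-and-rescale.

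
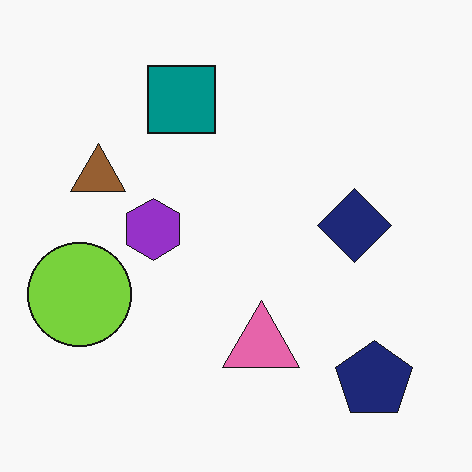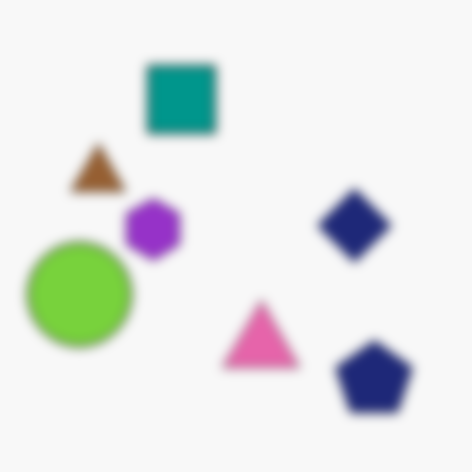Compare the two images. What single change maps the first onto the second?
Strongly gaussian-blurred.

Shape edges and outlines are uniformly softened across the whole image.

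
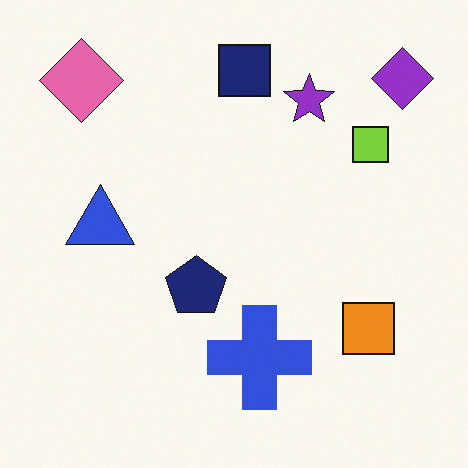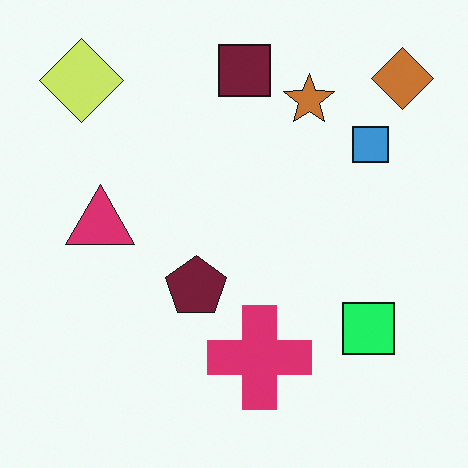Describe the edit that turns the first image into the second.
Hue-shifted noticeably.

Every shape's color has rotated by the same amount around the hue wheel — a uniform hue shift.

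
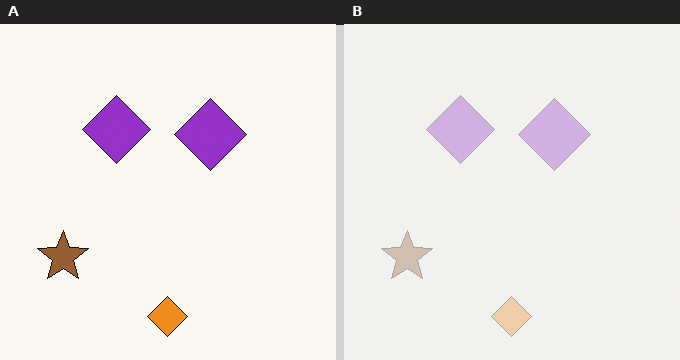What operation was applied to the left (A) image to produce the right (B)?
The image was washed out (contrast reduced).

Tones are pushed toward mid-grey across the whole image — a global contrast change.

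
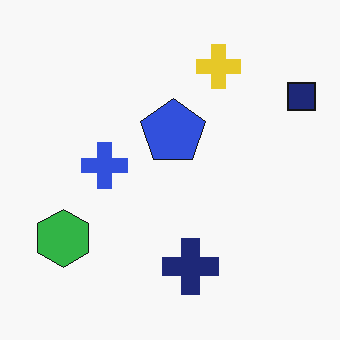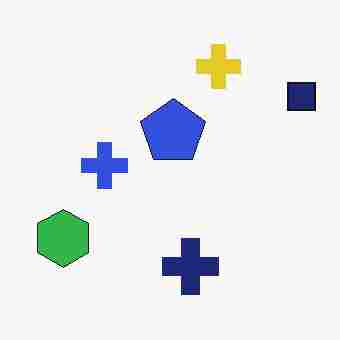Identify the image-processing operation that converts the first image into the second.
This is the original image heavily JPEG-compressed with obvious blocking artifacts.

Blocky 8×8 compression artifacts appear around shape edges and the flat background shows ringing — characteristic JPEG degradation.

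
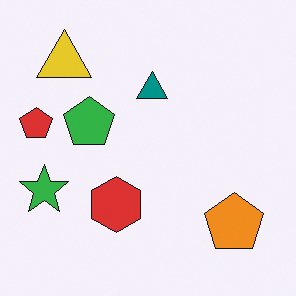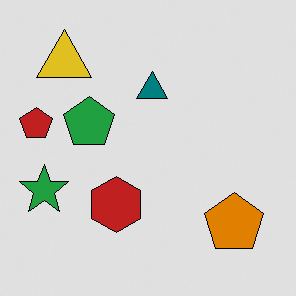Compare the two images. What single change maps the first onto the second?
This is the original image posterized to a reduced palette.

Each flat color has snapped to a coarser quantized level — most visibly, the near-white background has dropped to a flat grey.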